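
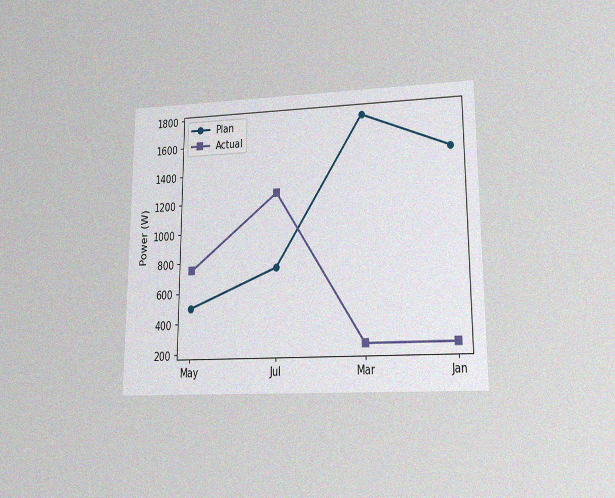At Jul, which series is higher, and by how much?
The chart is viewed at a slight angle, with some photo noise. At Jul, Actual sits above the other line by 500W.

Actual, by 500W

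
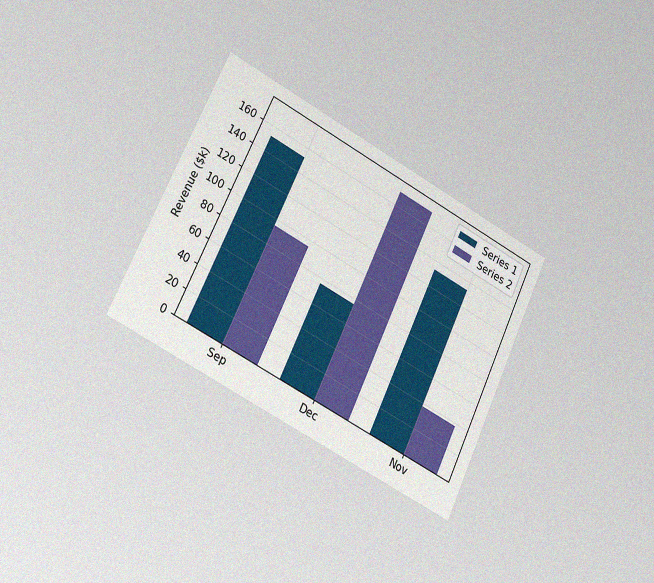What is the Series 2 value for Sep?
$95k

The chart is tilted about 25° clockwise and viewed slightly from the left, with some photo noise. The Series 2 bar at Sep reaches $95k on the y-axis.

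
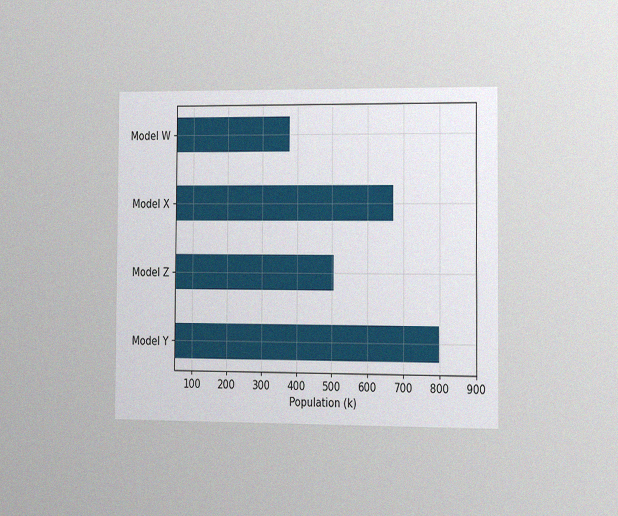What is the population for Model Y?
798k

The chart is viewed at a slight angle, with some photo noise. Reading along the chart's x-axis, the Model Y bar reaches 798k.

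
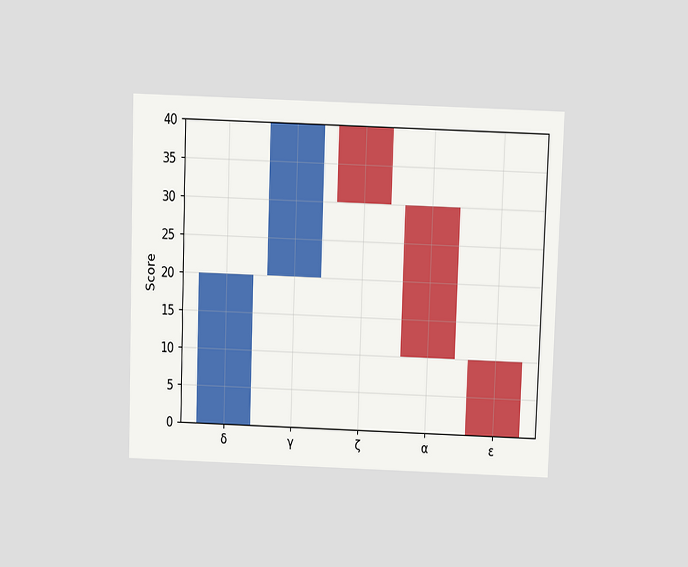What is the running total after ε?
The chart is tilted about 2° clockwise and viewed slightly from above. After ε the running total reaches 0.

0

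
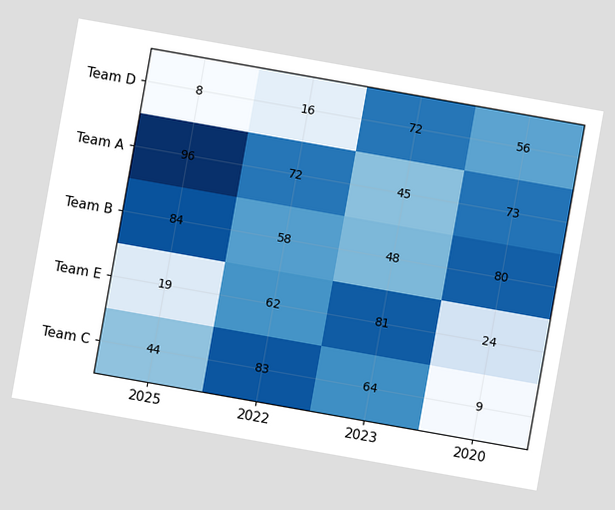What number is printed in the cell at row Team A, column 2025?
The chart is tilted about 10° clockwise. The (Team A, 2025) cell reads 96.

96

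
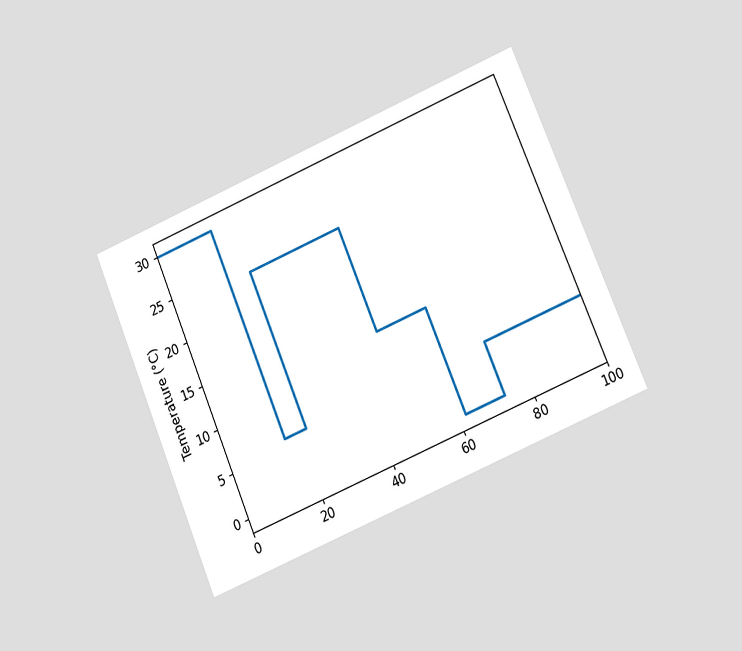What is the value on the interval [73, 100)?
The chart is tilted about 23° counter-clockwise and viewed at a slight angle. On [73, 100) the step sits at 6°C.

6°C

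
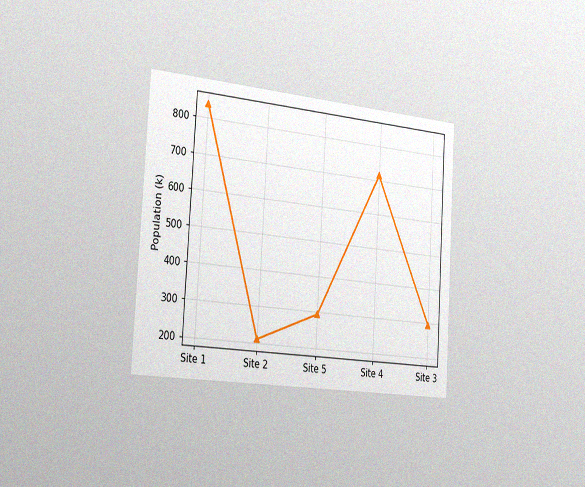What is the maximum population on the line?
The chart is tilted about 3° clockwise and viewed slightly from the left, with some photo noise. The highest point is at Site 1, and reading across to the y-axis gives 840k.

840k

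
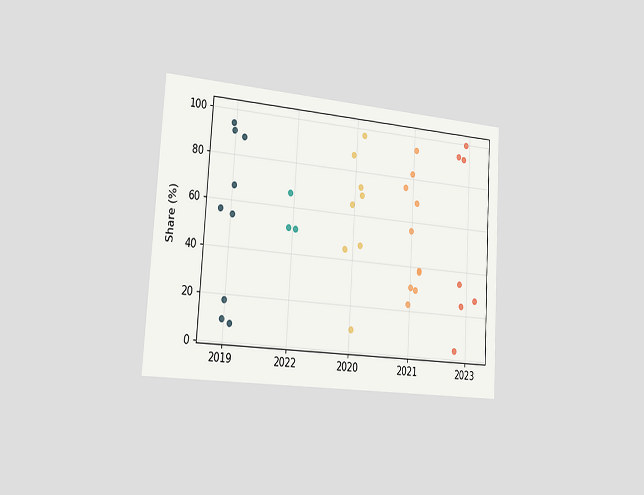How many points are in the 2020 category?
The chart is tilted about 4° clockwise and viewed slightly from the left. Counting the markers in the 2020 column gives 8.

8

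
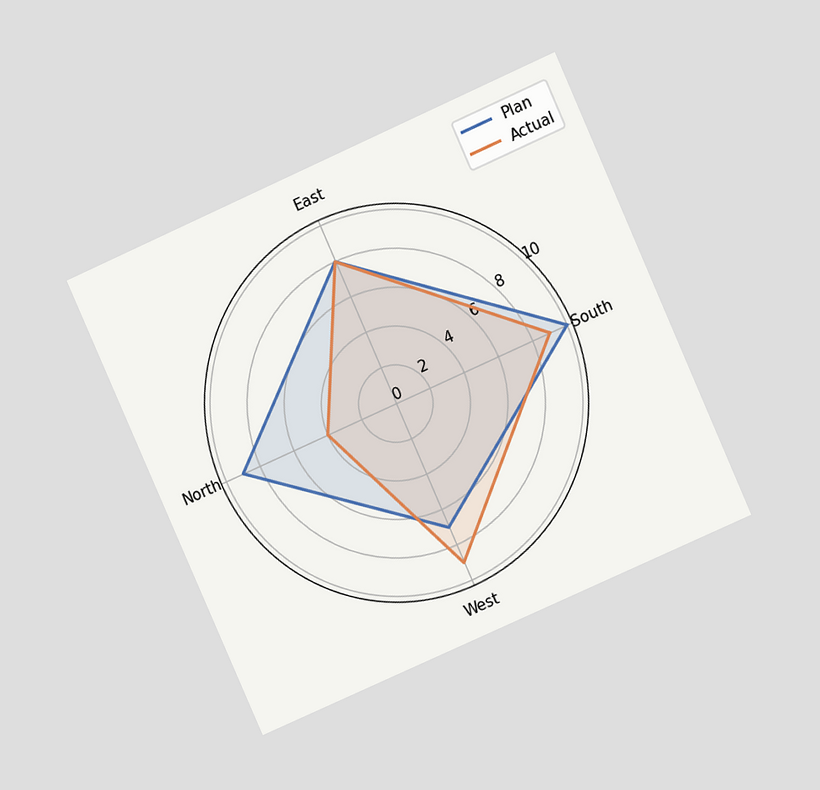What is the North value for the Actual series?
4

The chart is tilted about 24° counter-clockwise and viewed at a slight angle. On the North axis, Actual reaches 4.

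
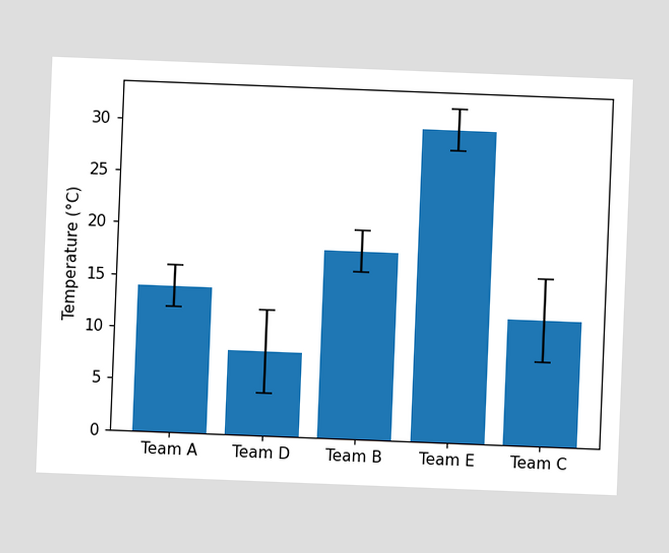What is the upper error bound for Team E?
32°C

The chart is tilted about 2° clockwise. The Team E bar's upper whisker reaches 32°C.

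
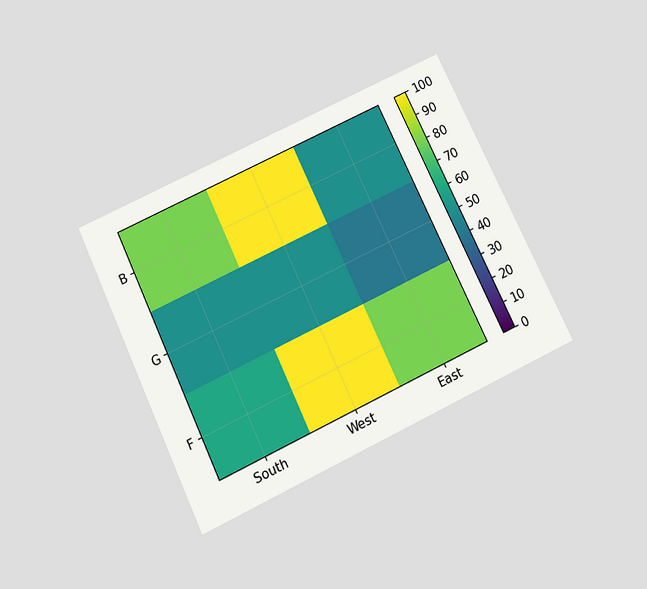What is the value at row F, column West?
100

The chart is tilted about 25° counter-clockwise and viewed slightly from below. Matching cell (F, West) against the colorbar gives 100.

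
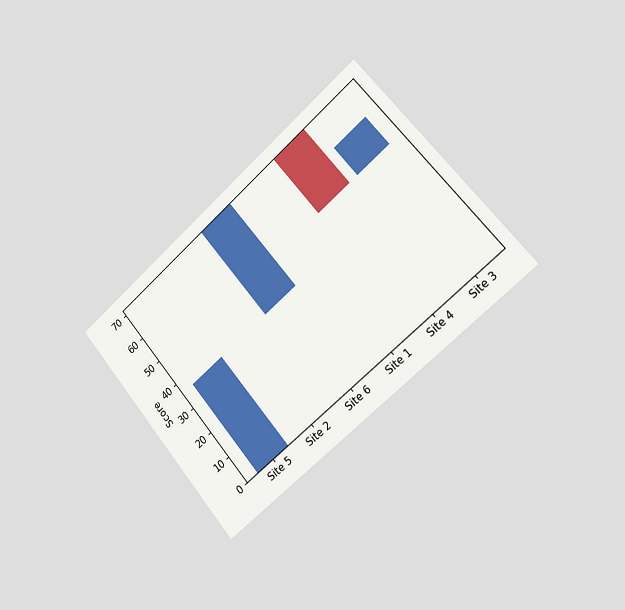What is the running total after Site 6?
72

The chart is tilted about 40° counter-clockwise and viewed slightly from the right. After Site 6 the running total reaches 72.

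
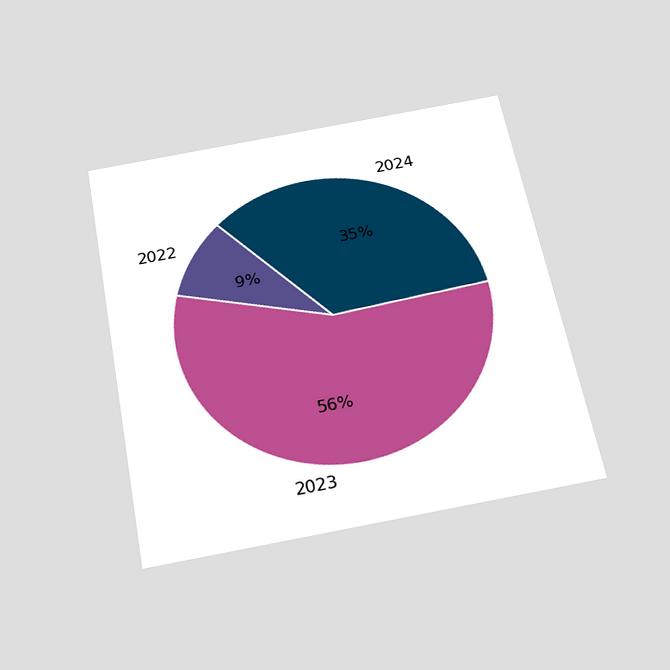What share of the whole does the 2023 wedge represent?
The chart is tilted about 11° counter-clockwise and viewed slightly from below. The 2023 slice takes up 56% of the pie.

56%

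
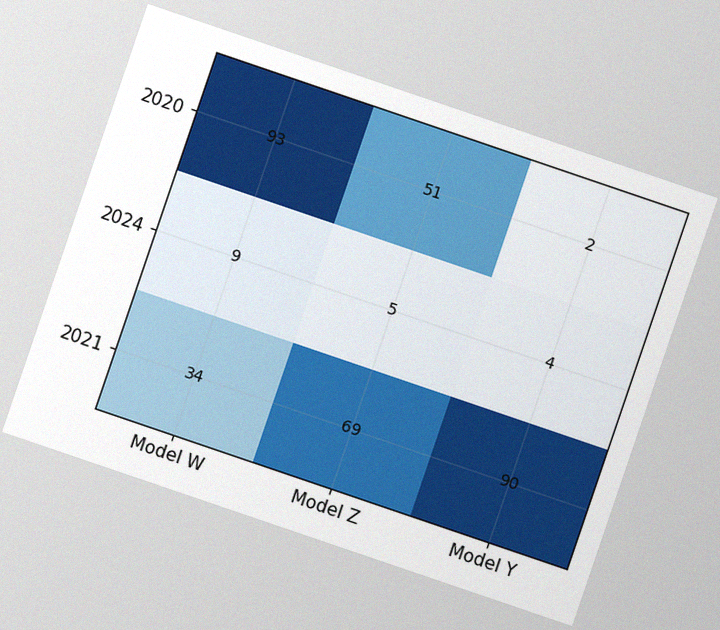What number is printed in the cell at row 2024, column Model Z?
5

The chart is tilted about 19° clockwise, with some photo noise. The (2024, Model Z) cell reads 5.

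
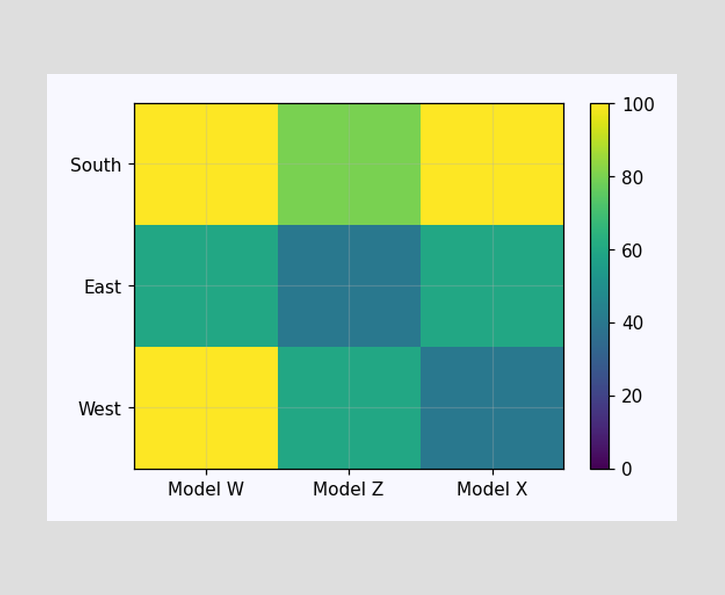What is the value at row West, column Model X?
40

Matching cell (West, Model X) against the colorbar gives 40.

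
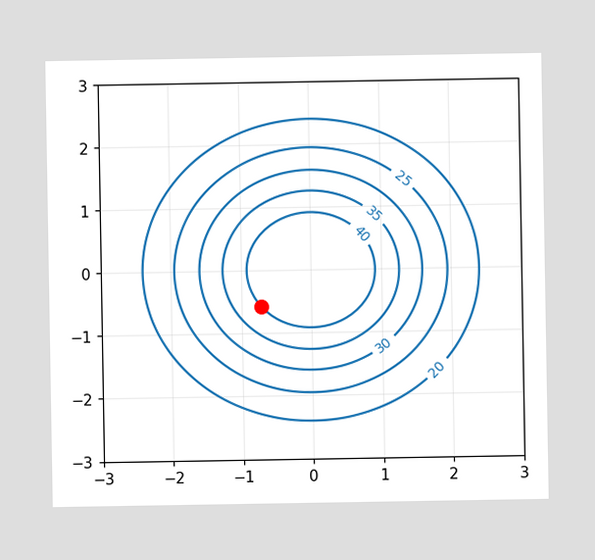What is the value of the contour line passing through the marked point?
40

The marked point sits on the contour labelled 40.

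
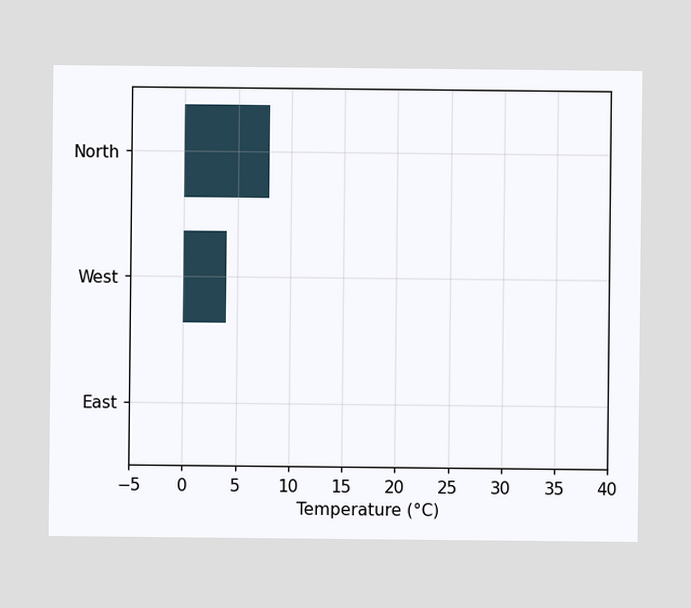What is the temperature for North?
Reading along the chart's x-axis, the North bar reaches 8°C.

8°C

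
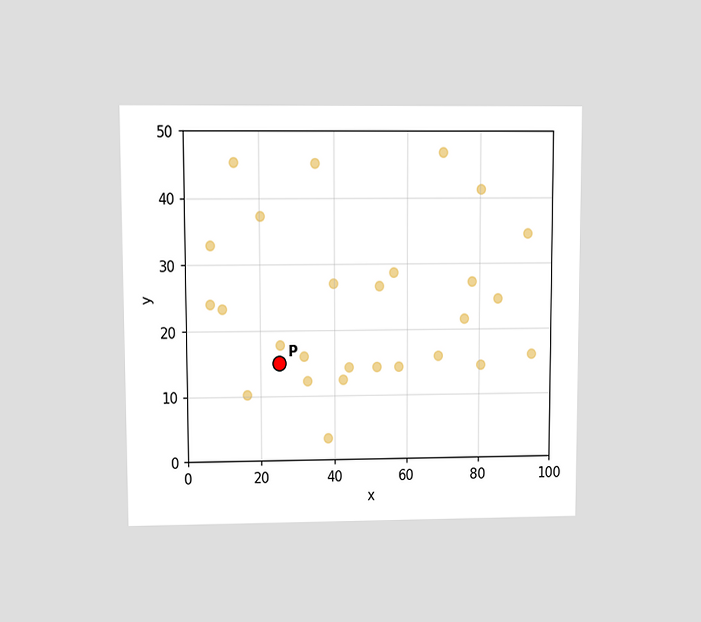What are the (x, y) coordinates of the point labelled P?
The chart is viewed at a slight angle. Following the gridlines from P to each axis, P sits at (25, 15).

(25, 15)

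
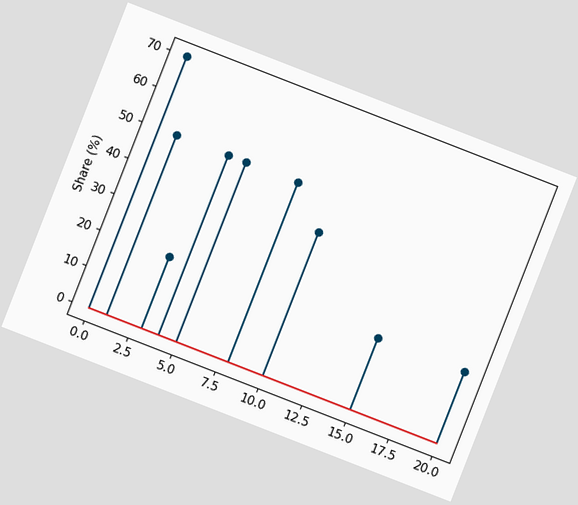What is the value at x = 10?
40%

The chart is tilted about 21° clockwise. The stem at x=10 reaches 40%.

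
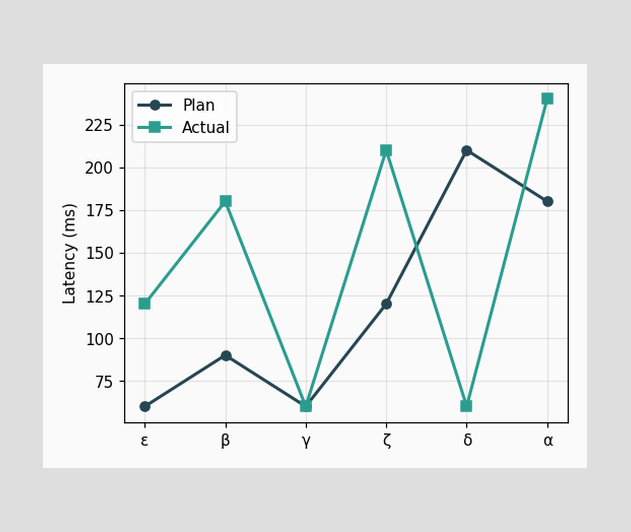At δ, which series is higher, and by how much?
Plan, by 150ms

At δ, Plan sits above the other line by 150ms.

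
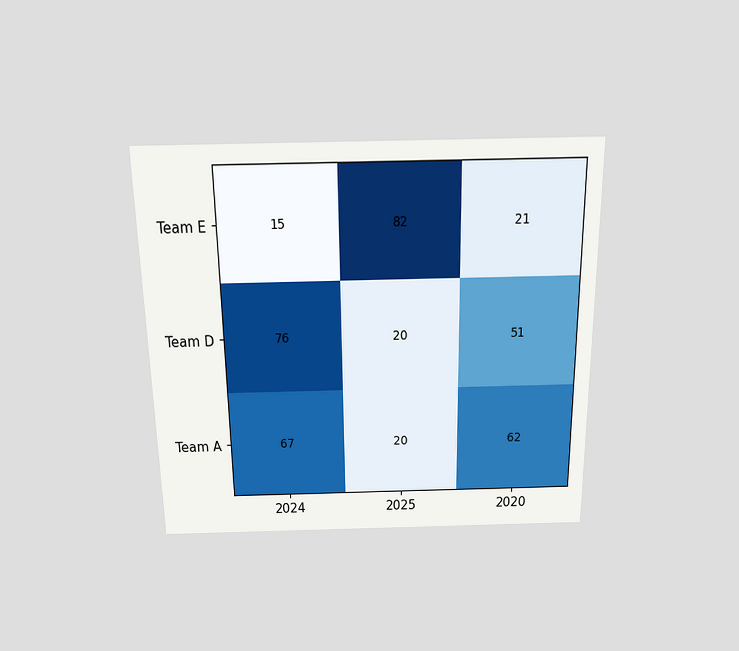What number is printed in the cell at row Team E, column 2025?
The chart is viewed slightly from above. The (Team E, 2025) cell reads 82.

82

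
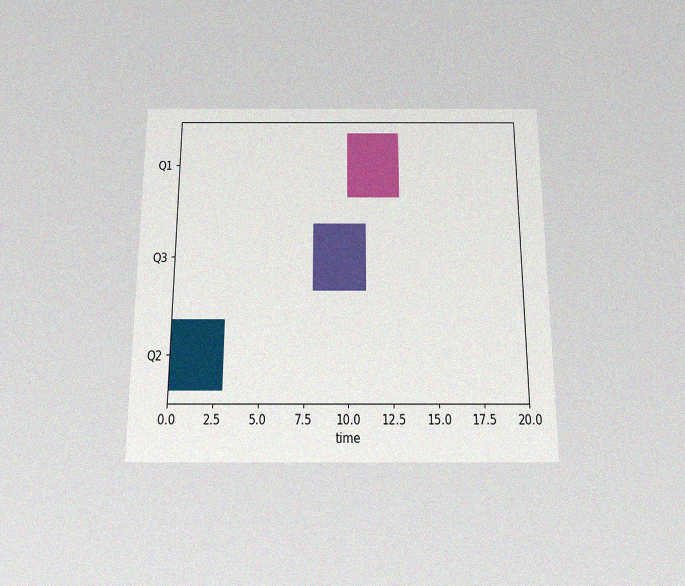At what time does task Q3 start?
The chart is viewed slightly from below, with some photo noise. The Q3 bar begins at t=8.

8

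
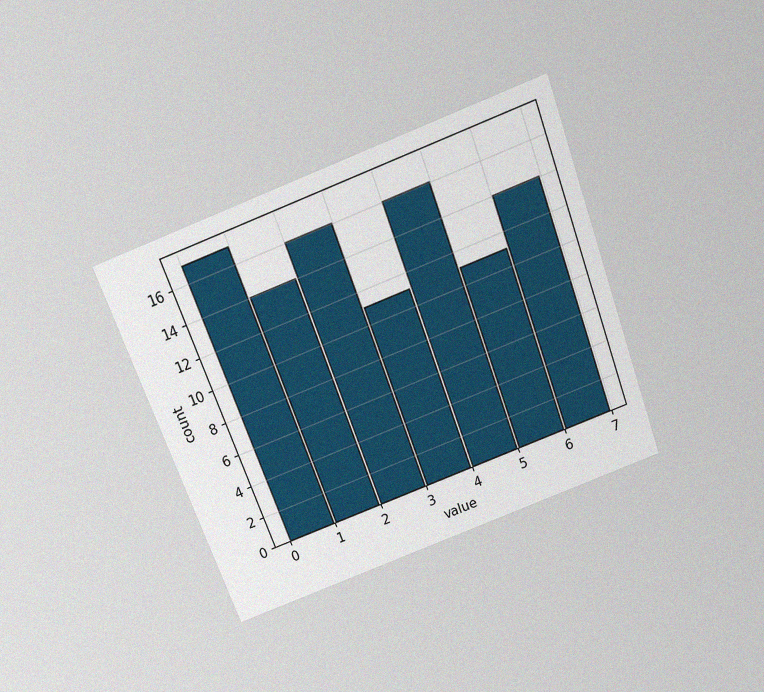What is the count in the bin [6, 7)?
The chart is tilted about 21° counter-clockwise and viewed slightly from above, with some photo noise. The [6, 7) bin has height 14.

14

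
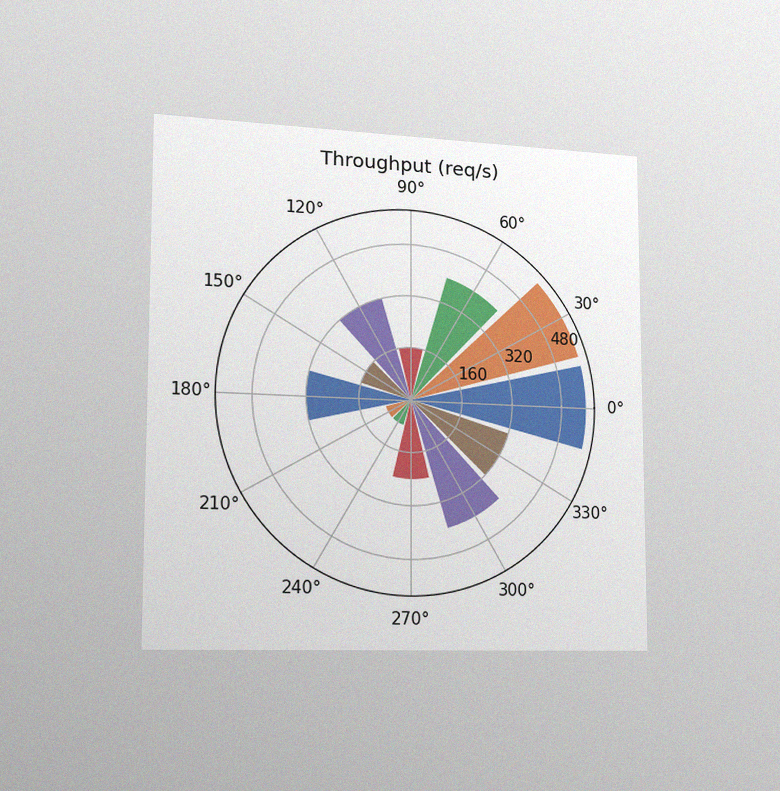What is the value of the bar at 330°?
The chart is viewed slightly from the left, with some photo noise. The bar at 330° reaches 320req/s on the radial axis.

320req/s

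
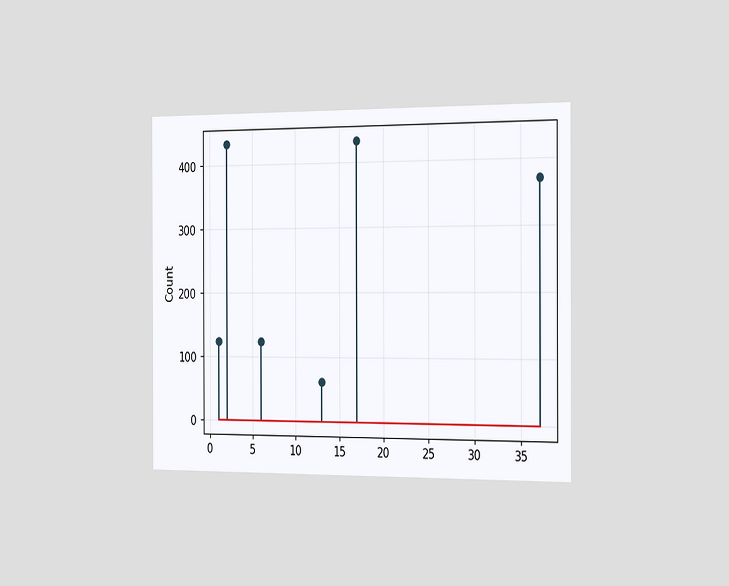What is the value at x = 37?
The chart is viewed slightly from the right. The stem at x=37 reaches 372.

372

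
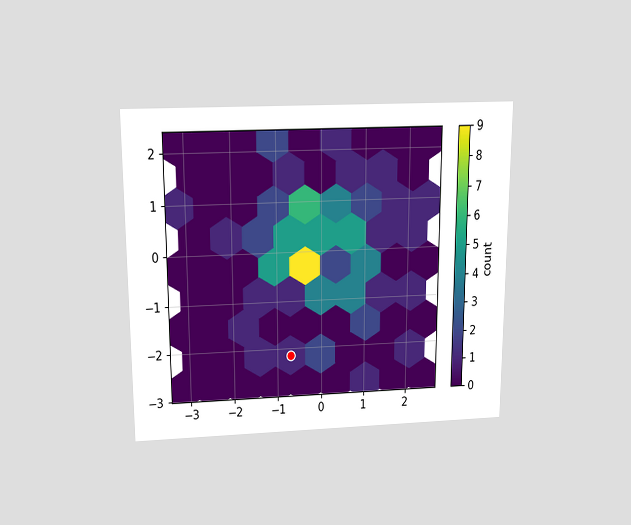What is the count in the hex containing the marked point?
The chart is viewed slightly from above. The marked hex reads 1 on the colorbar.

1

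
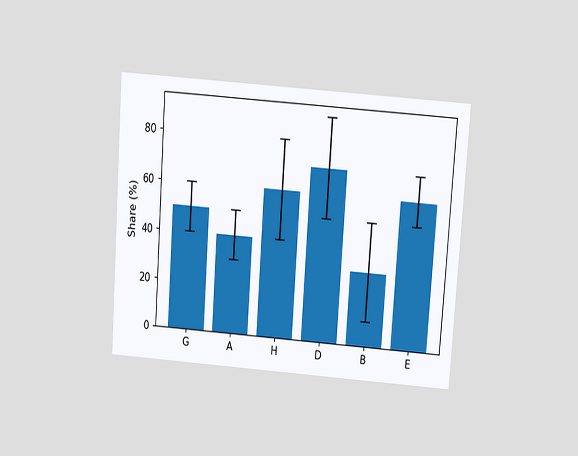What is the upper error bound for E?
The chart is tilted about 4° clockwise and viewed slightly from above. The E bar's upper whisker reaches 70%.

70%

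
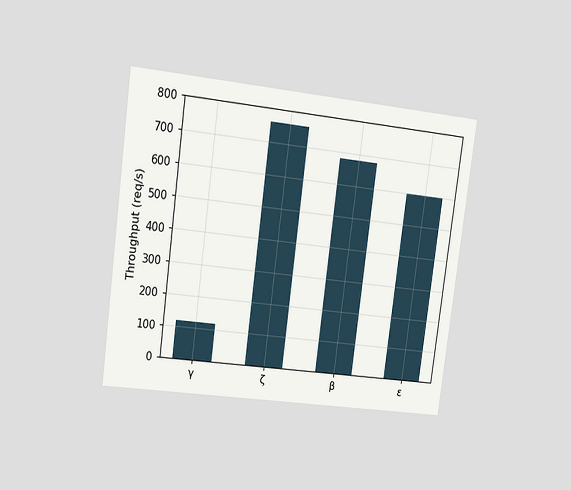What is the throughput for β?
680req/s

The chart is tilted about 8° clockwise and viewed slightly from the left. Reading along the chart's y-axis, the β bar reaches 680req/s.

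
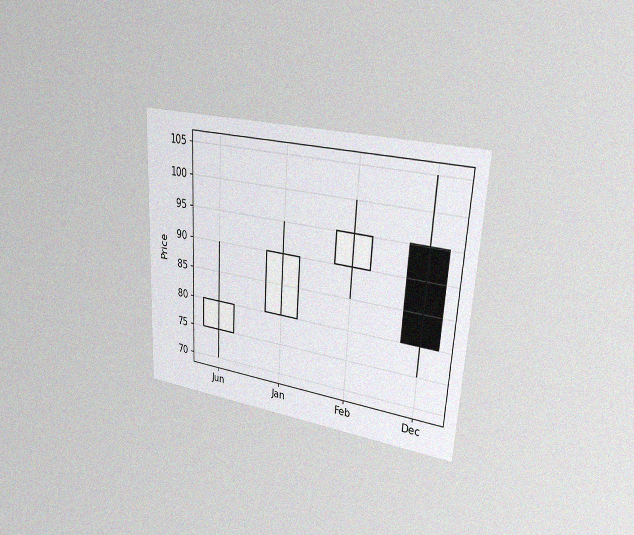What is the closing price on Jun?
80

The chart is tilted about 3° clockwise and viewed slightly from the right, with some photo noise. The Jun candle closes at 80.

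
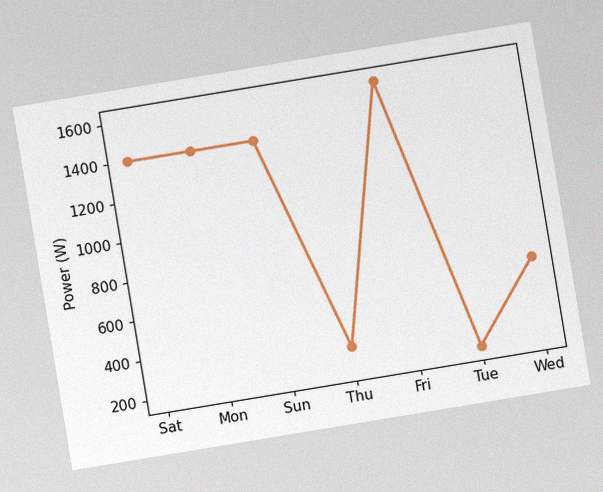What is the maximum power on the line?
The chart is tilted about 9° counter-clockwise, with some photo noise. The highest point is at Fri, and reading across to the y-axis gives 1600W.

1600W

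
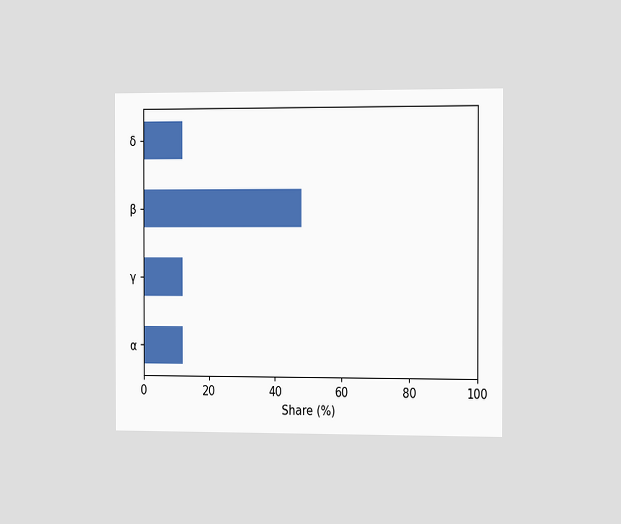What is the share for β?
The chart is viewed slightly from the right. Reading along the chart's x-axis, the β bar reaches 48%.

48%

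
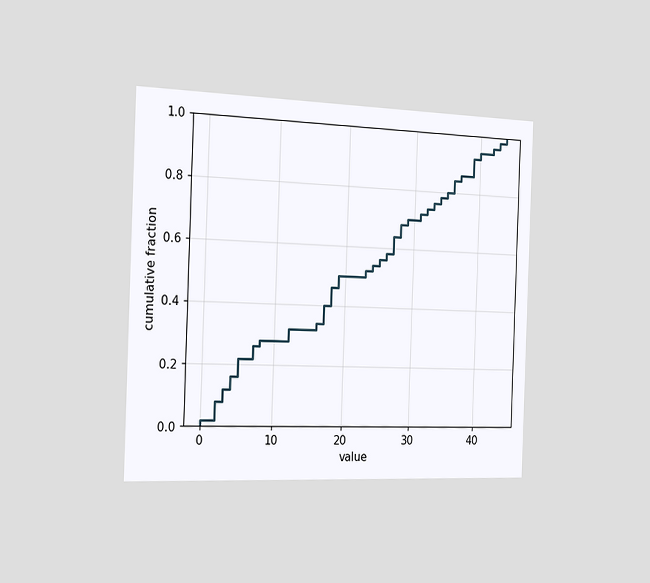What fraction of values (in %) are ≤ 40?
The chart is tilted about 2° clockwise and viewed slightly from the left. At x=40 the ECDF step is at 94%.

94%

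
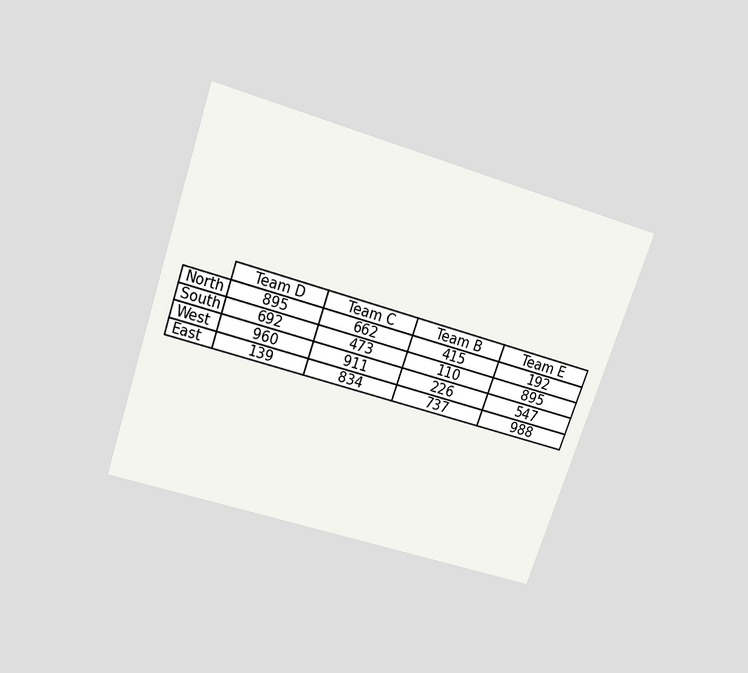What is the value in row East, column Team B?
737

The chart is tilted about 19° clockwise and viewed slightly from above. The (East, Team B) cell reads 737.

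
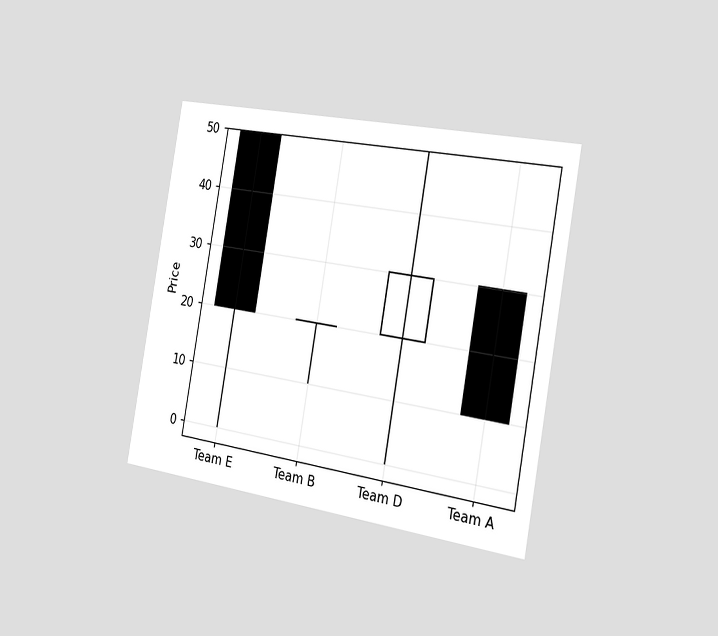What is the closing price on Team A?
10

The chart is tilted about 10° clockwise and viewed slightly from the right. The Team A candle closes at 10.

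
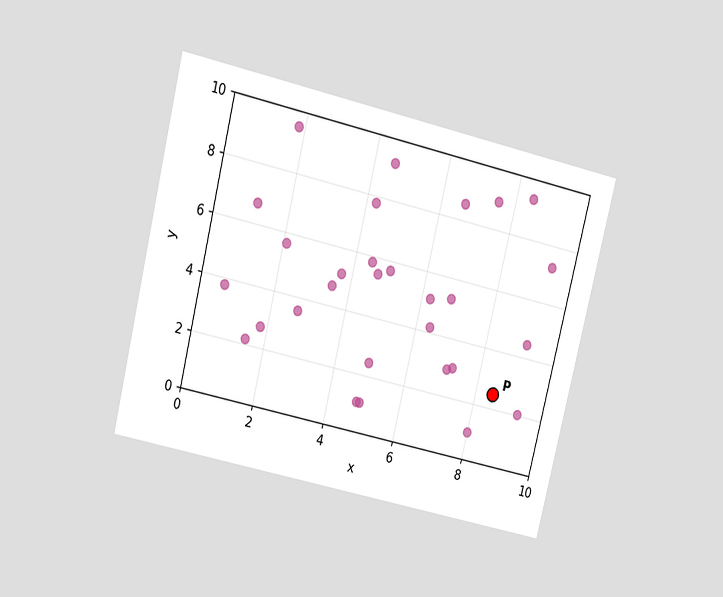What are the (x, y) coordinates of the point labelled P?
The chart is tilted about 14° clockwise and viewed slightly from above. Following the gridlines from P to each axis, P sits at (8.5, 2.5).

(8.5, 2.5)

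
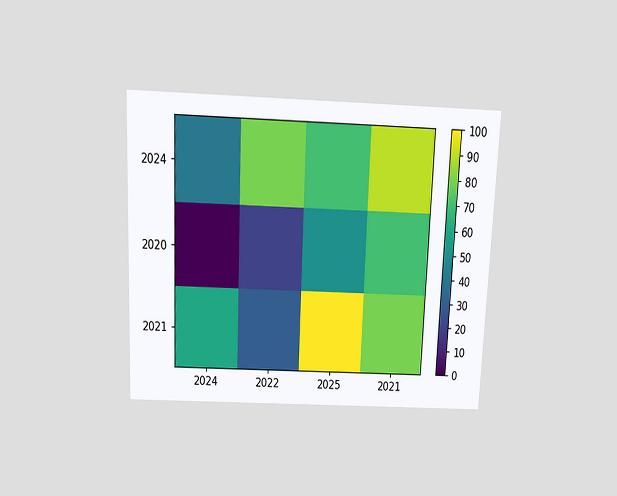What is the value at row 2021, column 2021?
80

The chart is tilted about 2° clockwise and viewed slightly from above. Matching cell (2021, 2021) against the colorbar gives 80.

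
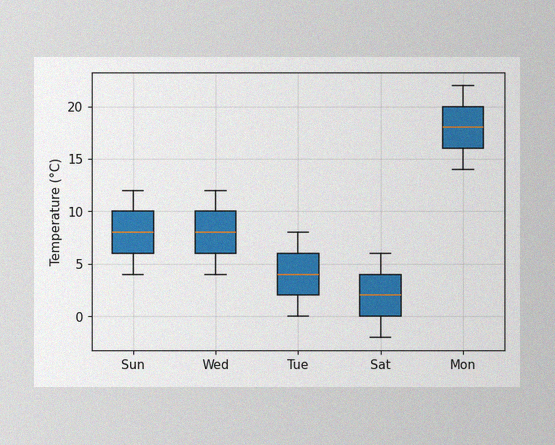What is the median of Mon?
The image has some photo noise and uneven lighting. The median line in the Mon box sits at 18°C.

18°C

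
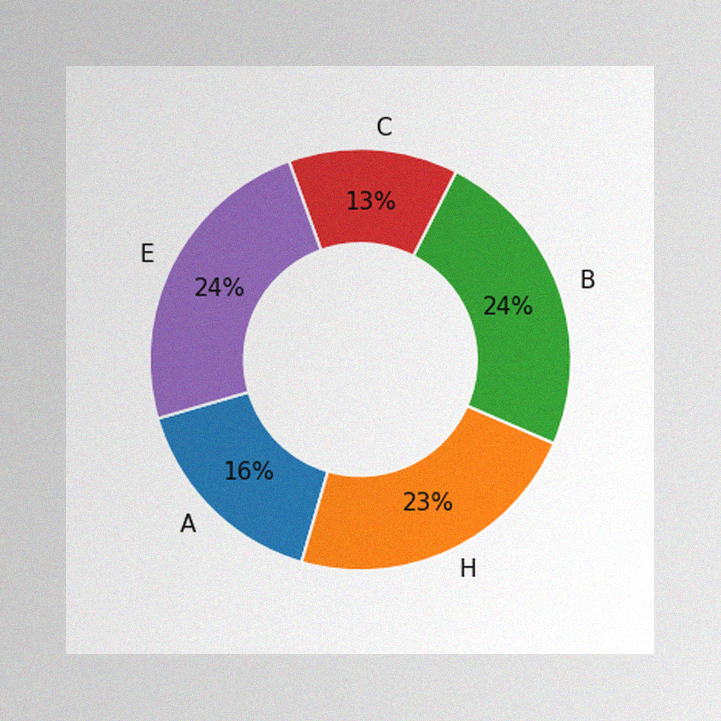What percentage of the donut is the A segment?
16%

The image has some photo noise and uneven lighting. The A segment takes up 16% of the ring.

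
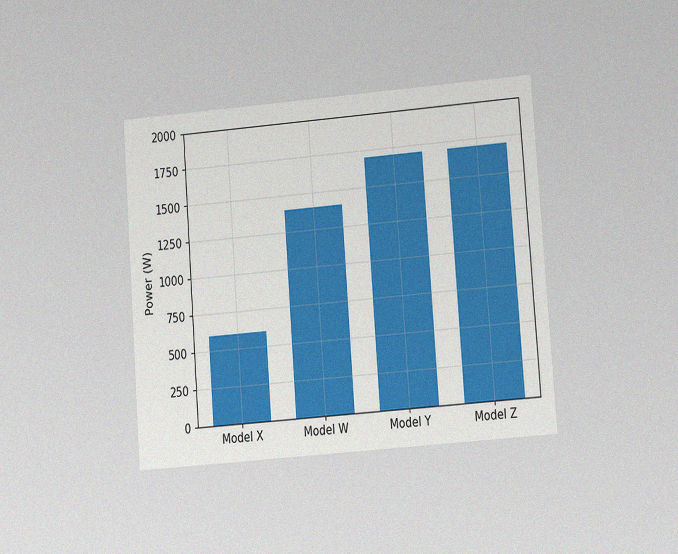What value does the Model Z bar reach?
1700W

The chart is tilted about 4° counter-clockwise and viewed at a slight angle, with some photo noise. Reading along the chart's y-axis, the Model Z bar reaches 1700W.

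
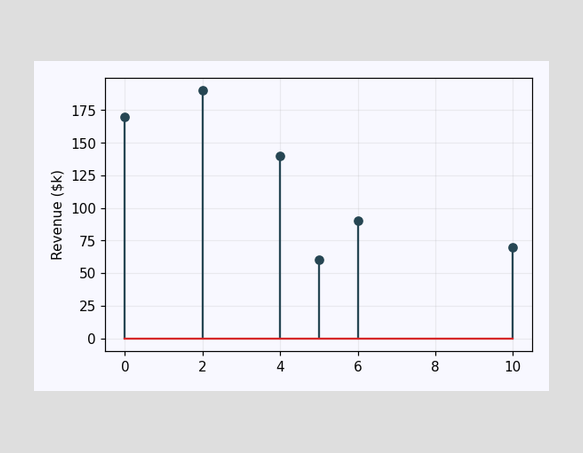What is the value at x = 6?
$90k

The stem at x=6 reaches $90k.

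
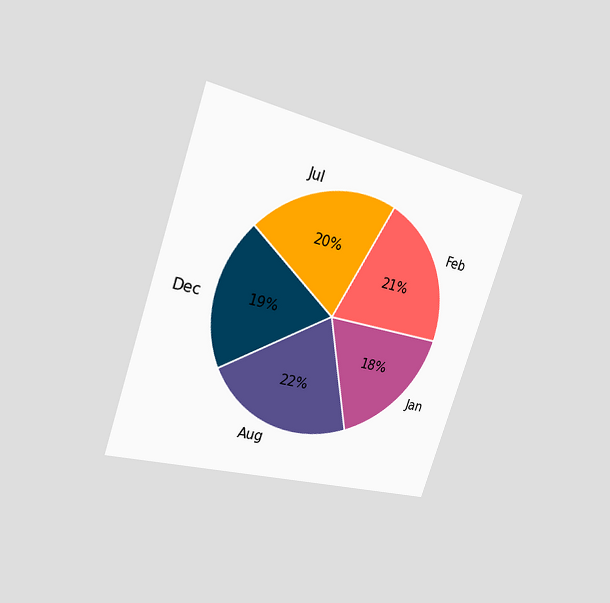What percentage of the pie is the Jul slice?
The chart is tilted about 19° clockwise and viewed slightly from the left. The Jul slice takes up 20% of the pie.

20%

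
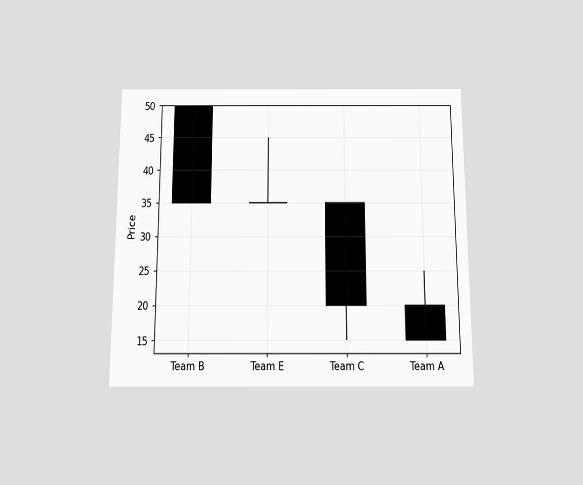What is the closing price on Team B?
35

The chart is viewed slightly from below. The Team B candle closes at 35.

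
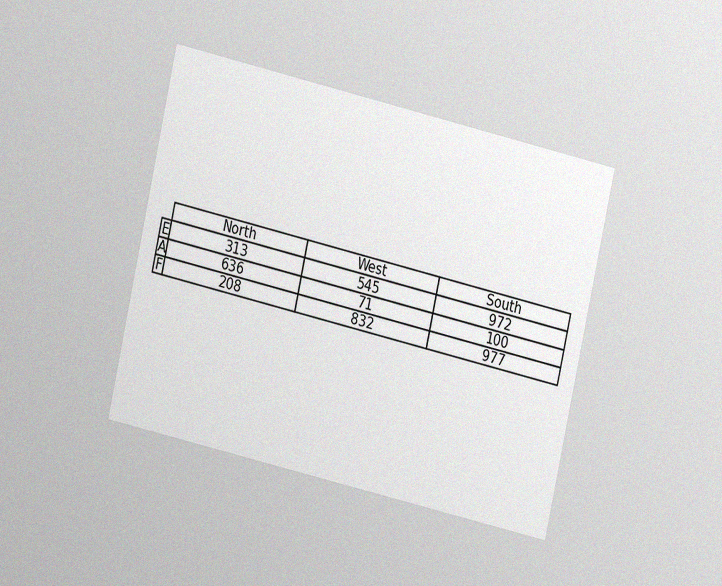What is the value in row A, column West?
The chart is tilted about 13° clockwise and viewed at a slight angle, with some photo noise. The (A, West) cell reads 71.

71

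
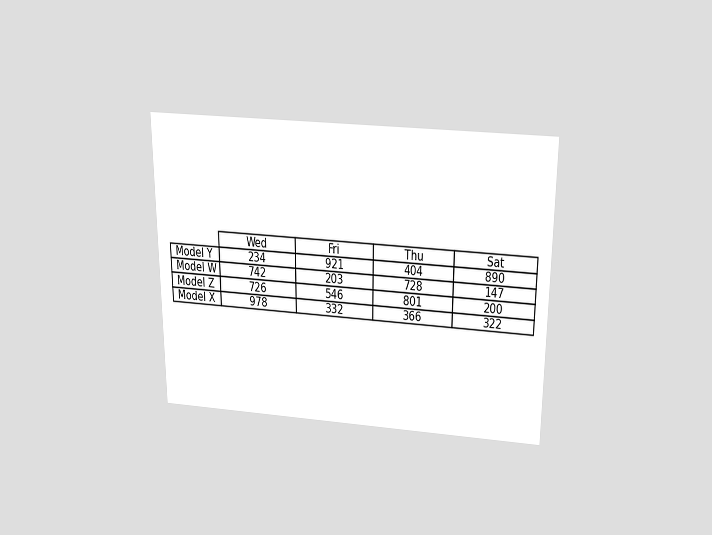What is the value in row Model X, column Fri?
332

The chart is viewed slightly from above. The (Model X, Fri) cell reads 332.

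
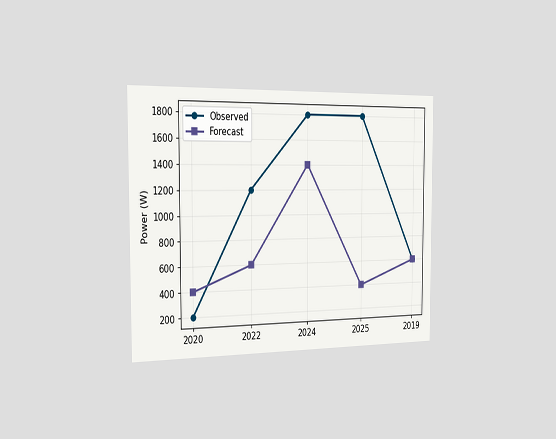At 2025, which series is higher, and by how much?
The chart is viewed slightly from the left. At 2025, Observed sits above the other line by 1400W.

Observed, by 1400W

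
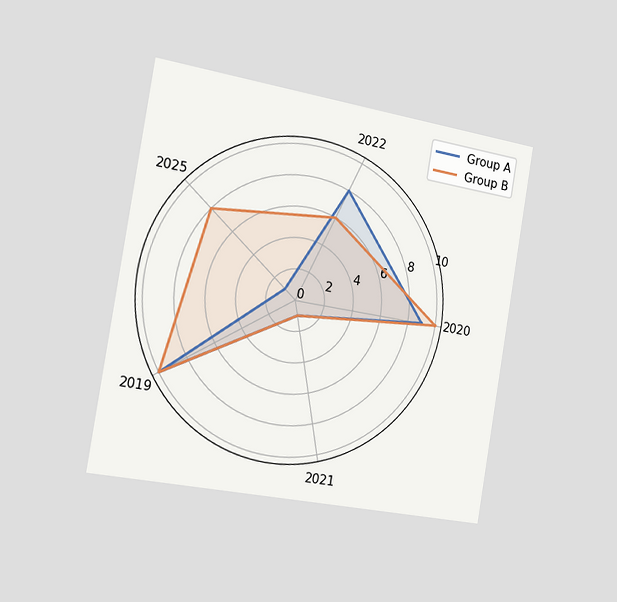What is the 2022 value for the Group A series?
The chart is tilted about 10° clockwise and viewed slightly from the left. On the 2022 axis, Group A reaches 8.

8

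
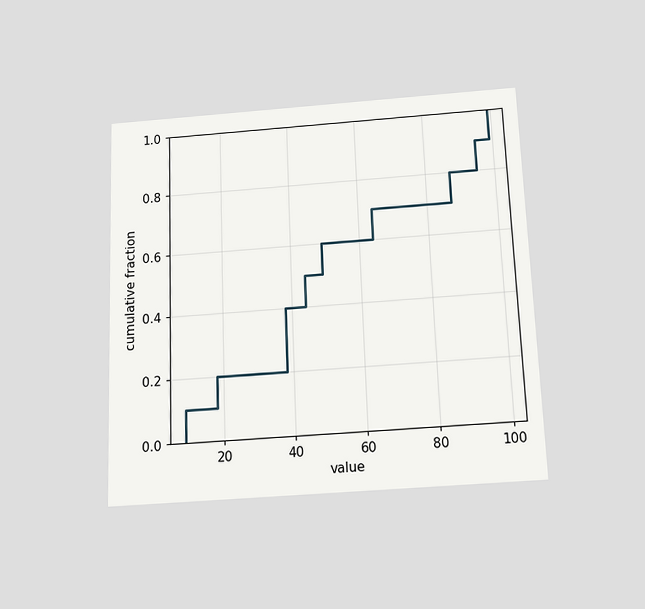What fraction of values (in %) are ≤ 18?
The chart is tilted about 2° counter-clockwise and viewed slightly from below. At x=18 the ECDF step is at 20%.

20%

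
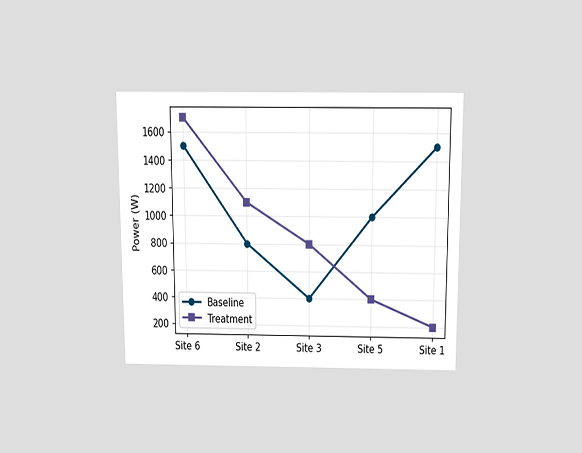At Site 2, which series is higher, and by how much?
The chart is viewed slightly from above. At Site 2, Treatment sits above the other line by 300W.

Treatment, by 300W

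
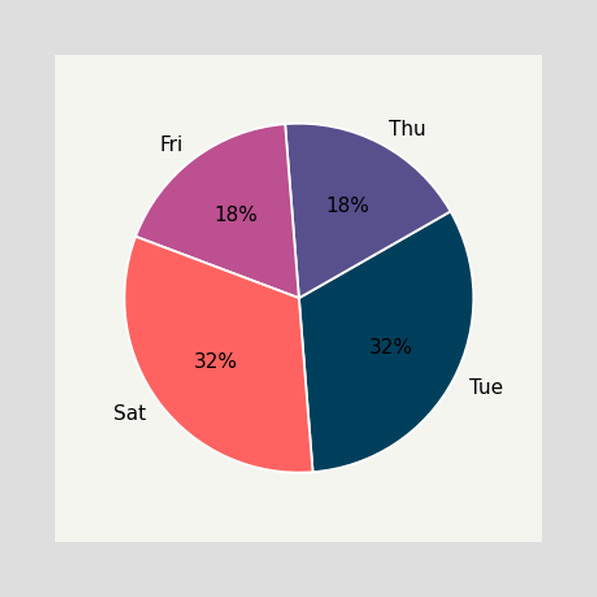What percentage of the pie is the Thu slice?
The Thu slice takes up 18% of the pie.

18%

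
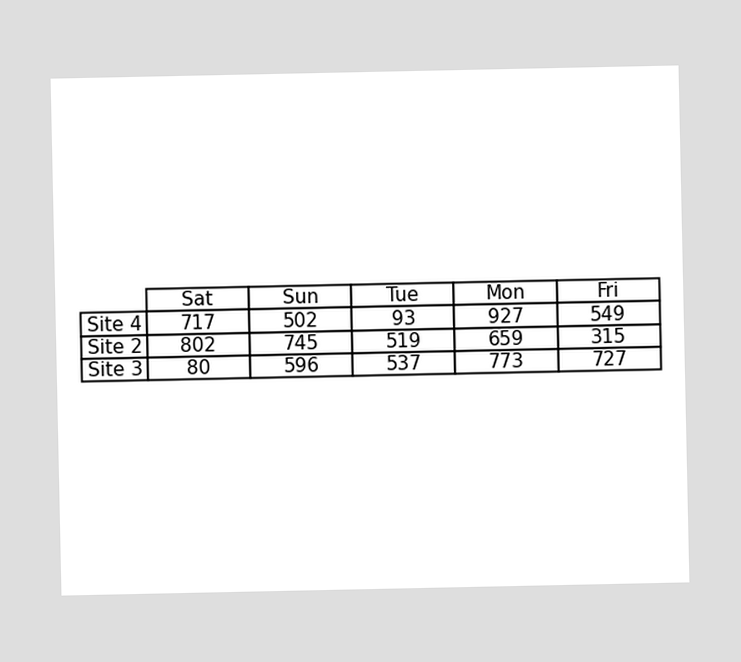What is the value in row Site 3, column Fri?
The (Site 3, Fri) cell reads 727.

727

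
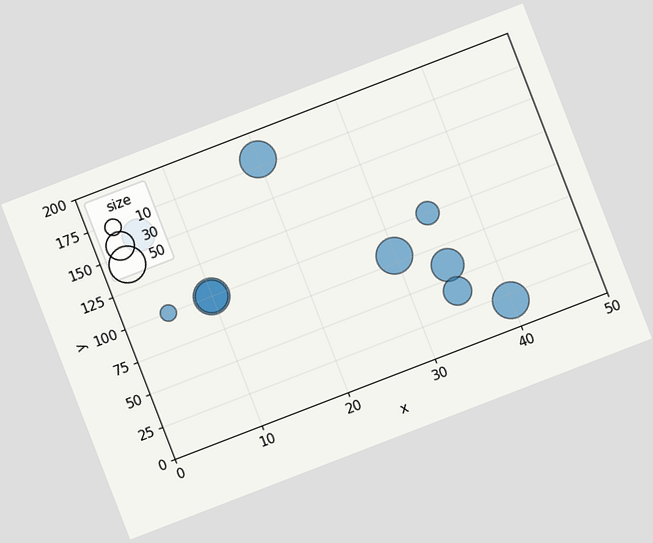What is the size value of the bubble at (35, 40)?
The chart is tilted about 21° counter-clockwise. Matching the bubble at (35, 40) against the size legend gives 30.

30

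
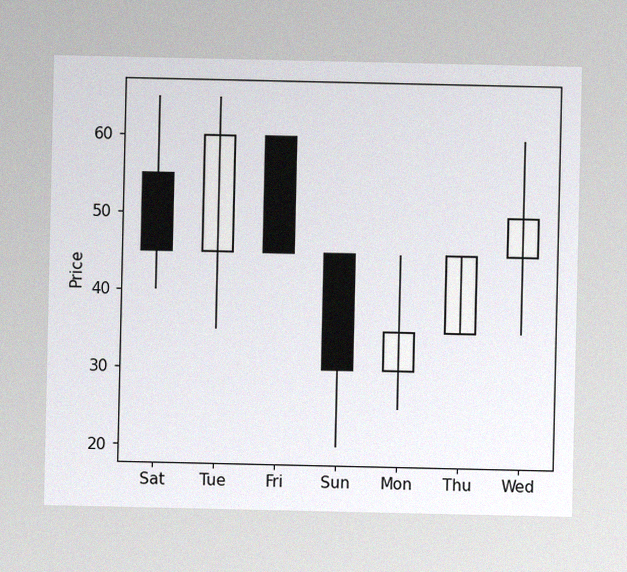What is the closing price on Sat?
45

The image has some photo noise and uneven lighting. The Sat candle closes at 45.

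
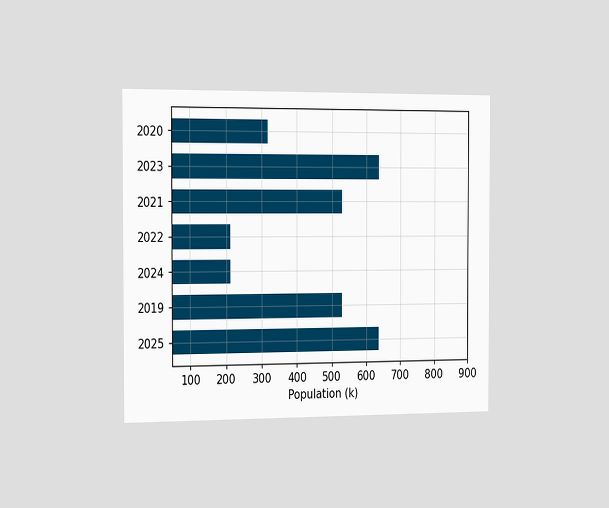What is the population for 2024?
212k

The chart is viewed slightly from the left. Reading along the chart's x-axis, the 2024 bar reaches 212k.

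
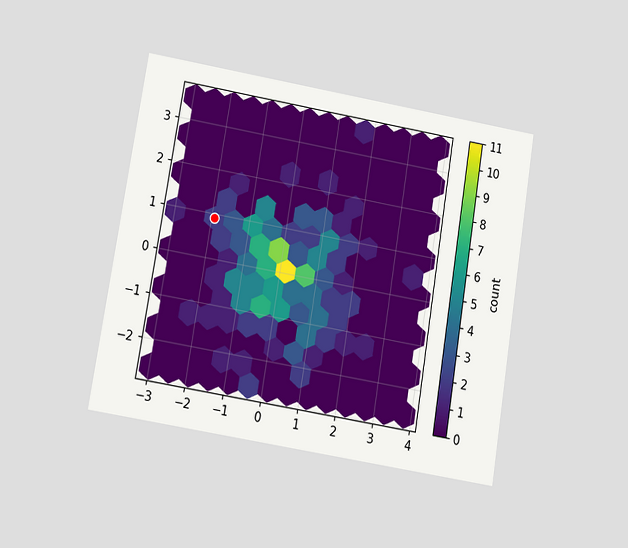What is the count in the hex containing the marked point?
2

The chart is tilted about 9° clockwise and viewed slightly from below. The marked hex reads 2 on the colorbar.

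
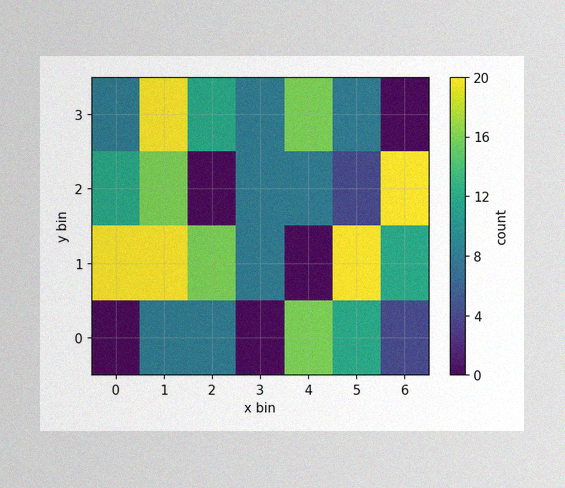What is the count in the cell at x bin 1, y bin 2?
The image has some photo noise and uneven lighting. Matching the cell (1, 2) against the colorbar gives 16.

16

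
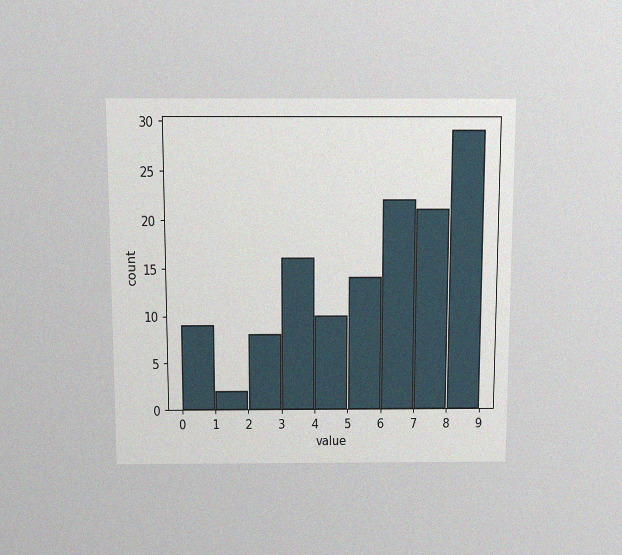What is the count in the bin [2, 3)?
8

The chart is viewed slightly from above, with some photo noise. The [2, 3) bin has height 8.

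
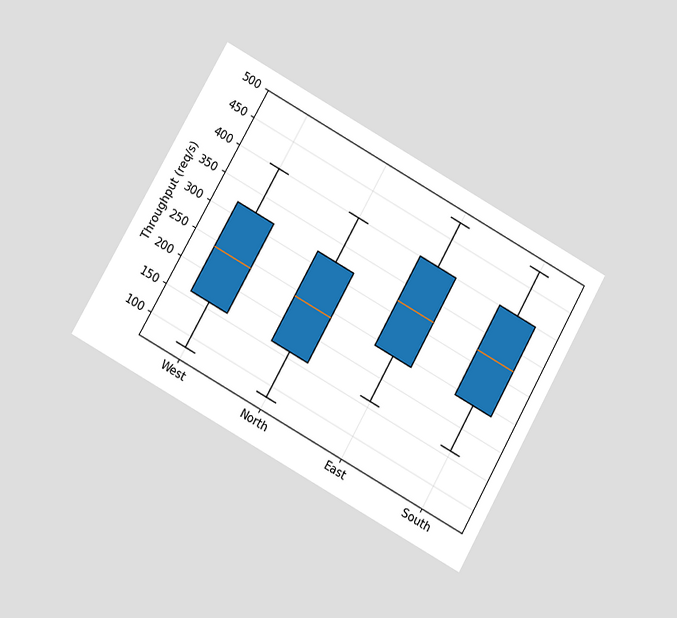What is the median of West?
The chart is tilted about 29° clockwise and viewed at a slight angle. The median line in the West box sits at 240req/s.

240req/s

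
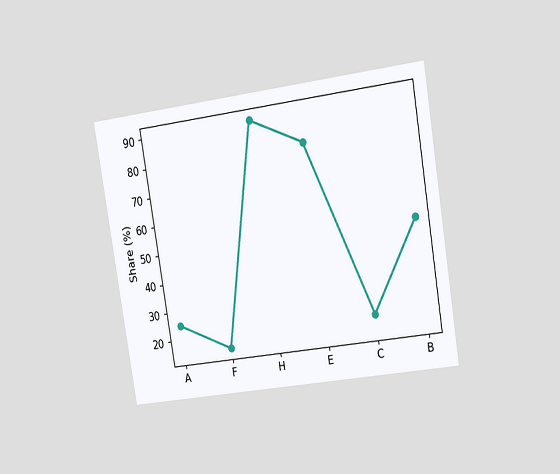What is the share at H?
90%

The chart is tilted about 9° counter-clockwise and viewed slightly from the right. At H, the line is at 90%.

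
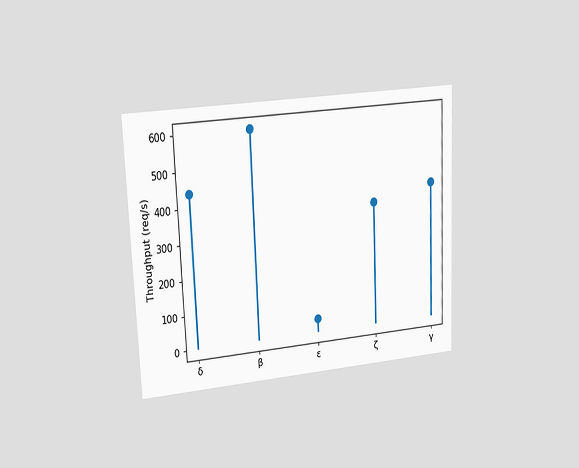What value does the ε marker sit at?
The chart is tilted about 2° counter-clockwise and viewed at a slight angle. The ε marker sits at 40req/s.

40req/s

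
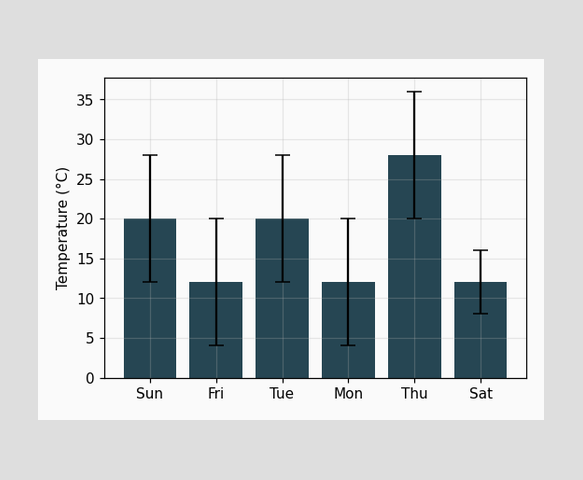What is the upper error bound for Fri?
The Fri bar's upper whisker reaches 20°C.

20°C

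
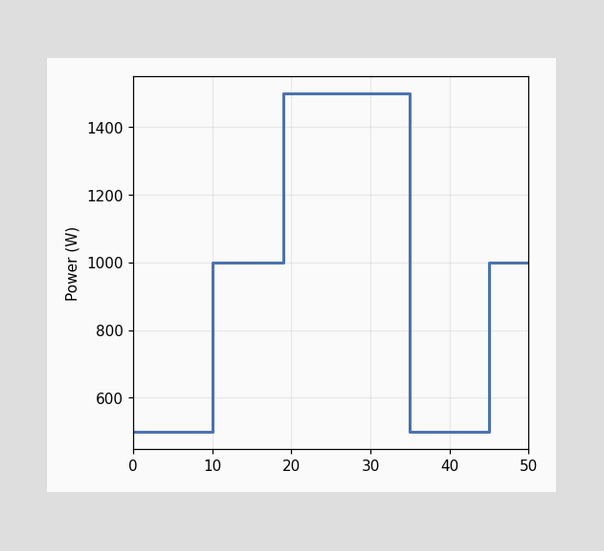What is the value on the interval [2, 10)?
500W

On [2, 10) the step sits at 500W.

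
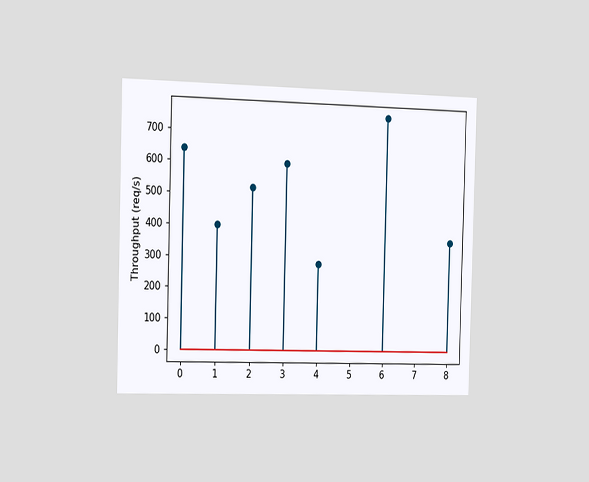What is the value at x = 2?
The chart is viewed slightly from the left. The stem at x=2 reaches 520req/s.

520req/s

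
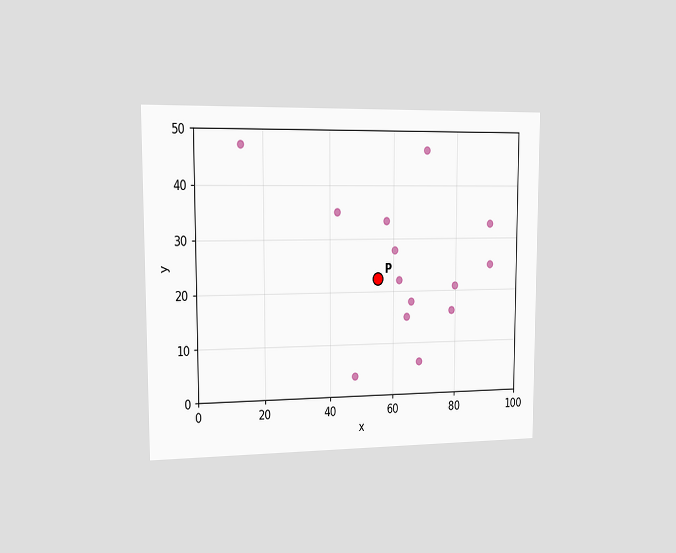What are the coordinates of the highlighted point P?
(55, 22.5)

The chart is viewed slightly from the left. Following the gridlines from P to each axis, P sits at (55, 22.5).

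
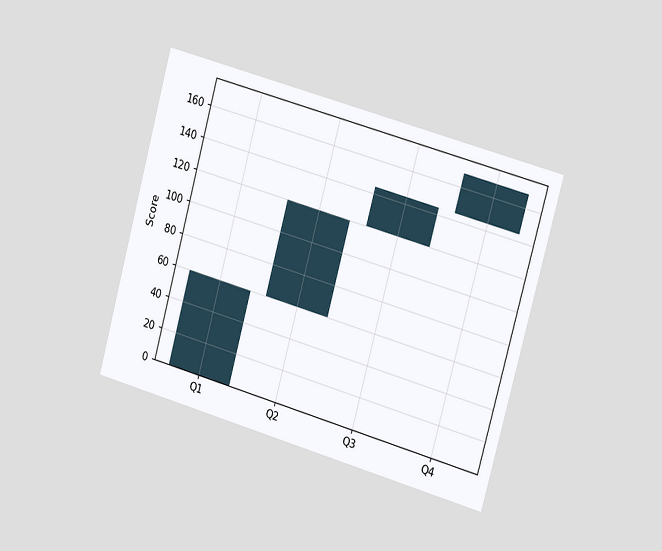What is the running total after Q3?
144

The chart is tilted about 16° clockwise and viewed slightly from the right. After Q3 the running total reaches 144.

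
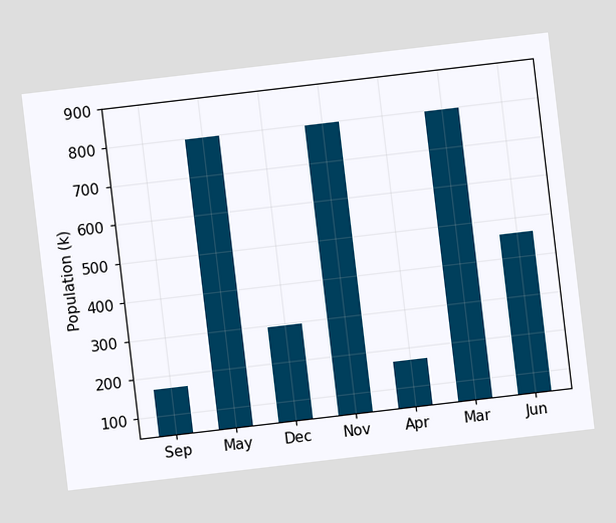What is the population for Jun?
The chart is tilted about 7° counter-clockwise. Reading along the chart's y-axis, the Jun bar reaches 462k.

462k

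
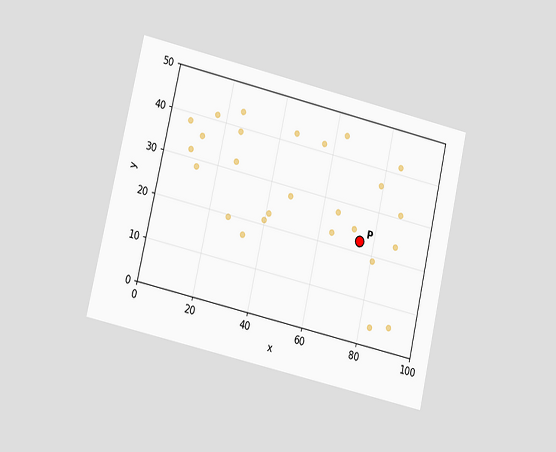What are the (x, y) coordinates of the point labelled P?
(75, 22.5)

The chart is tilted about 13° clockwise and viewed at a slight angle. Following the gridlines from P to each axis, P sits at (75, 22.5).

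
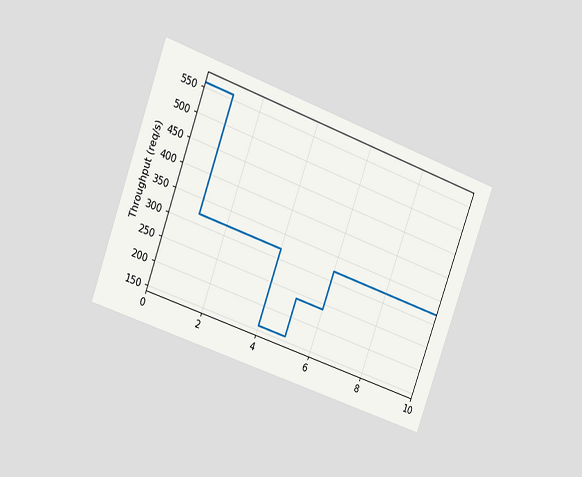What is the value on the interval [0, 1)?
The chart is tilted about 20° clockwise and viewed at a slight angle. On [0, 1) the step sits at 560req/s.

560req/s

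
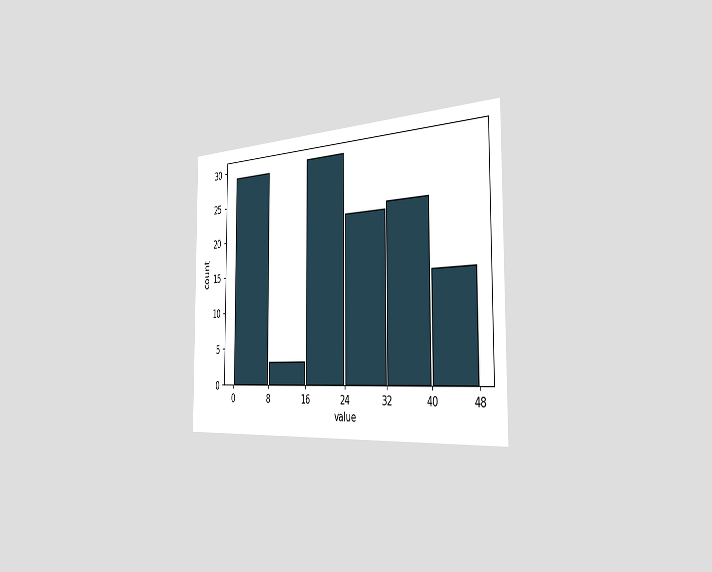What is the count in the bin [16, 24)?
The chart is viewed slightly from the right. The [16, 24) bin has height 30.

30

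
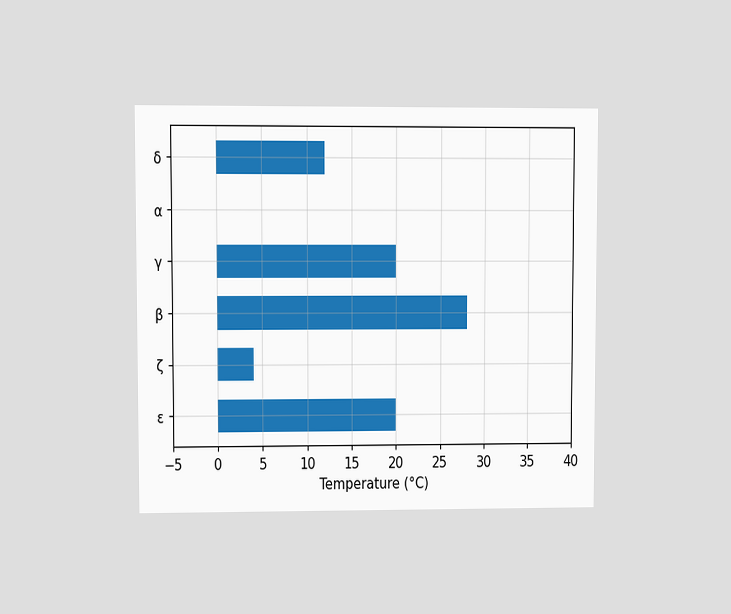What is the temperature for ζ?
The chart is viewed at a slight angle. Reading along the chart's x-axis, the ζ bar reaches 4°C.

4°C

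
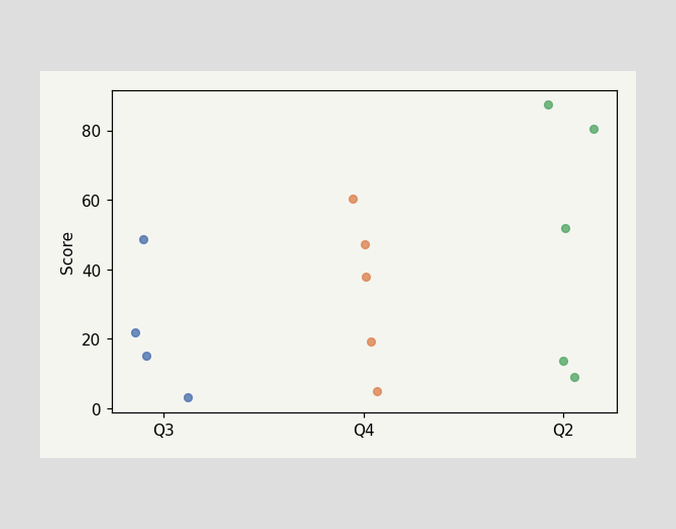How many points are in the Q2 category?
5

Counting the markers in the Q2 column gives 5.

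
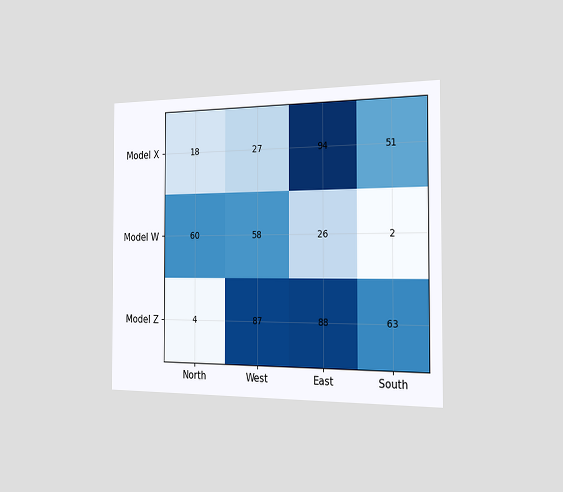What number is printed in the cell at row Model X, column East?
The chart is viewed slightly from the right. The (Model X, East) cell reads 94.

94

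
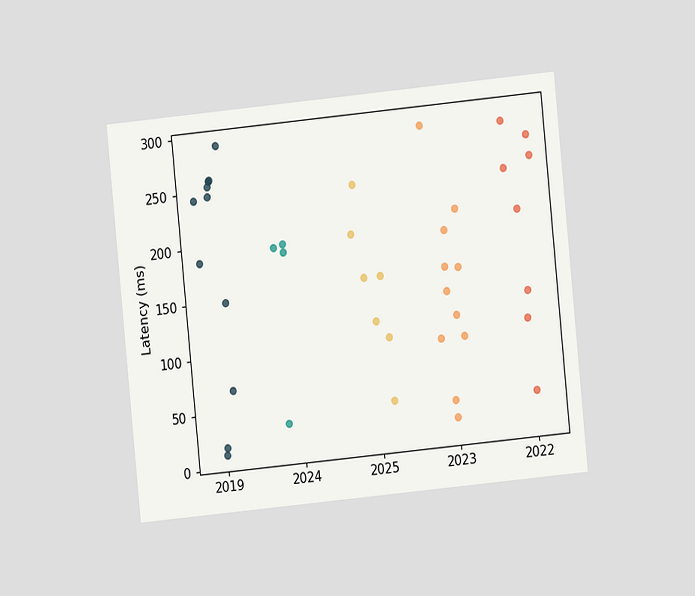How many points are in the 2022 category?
8

The chart is tilted about 6° counter-clockwise and viewed at a slight angle. Counting the markers in the 2022 column gives 8.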